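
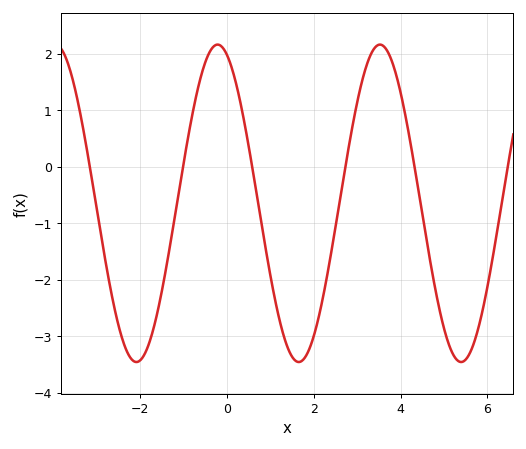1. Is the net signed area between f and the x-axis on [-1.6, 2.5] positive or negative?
negative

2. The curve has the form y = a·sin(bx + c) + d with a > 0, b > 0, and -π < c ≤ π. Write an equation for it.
y = 2.81sin(1.68x + 1.93) - 0.65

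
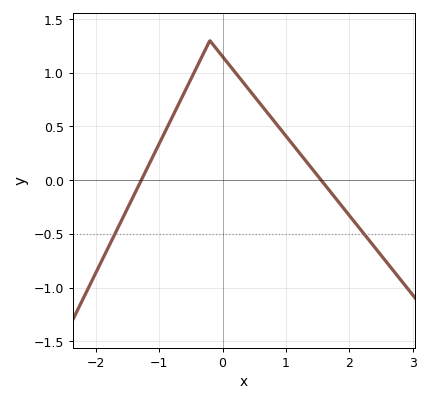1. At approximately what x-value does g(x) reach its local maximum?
-0.2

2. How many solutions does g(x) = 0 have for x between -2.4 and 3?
2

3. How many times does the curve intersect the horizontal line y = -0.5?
2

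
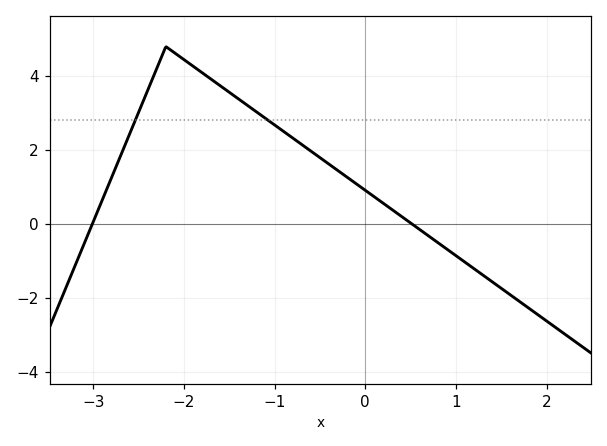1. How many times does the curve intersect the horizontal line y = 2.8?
2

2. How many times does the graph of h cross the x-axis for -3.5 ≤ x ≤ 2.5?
2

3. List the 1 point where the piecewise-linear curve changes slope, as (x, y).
(-2.2, 4.8)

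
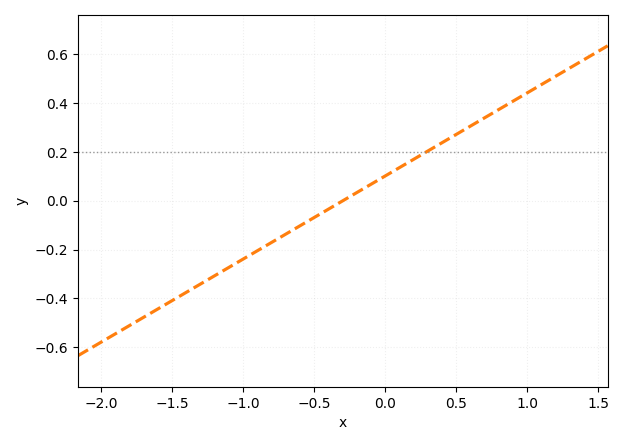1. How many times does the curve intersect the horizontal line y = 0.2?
1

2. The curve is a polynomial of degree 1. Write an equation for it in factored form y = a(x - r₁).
y = 0.34(x + 0.3)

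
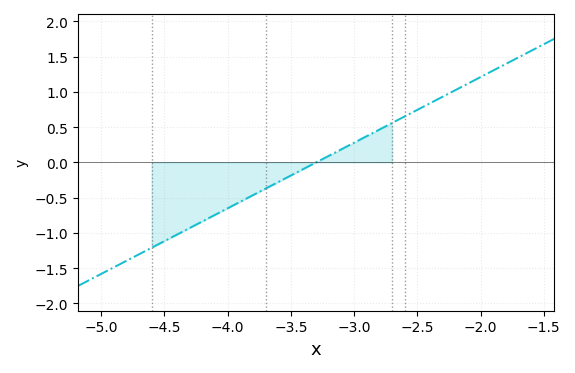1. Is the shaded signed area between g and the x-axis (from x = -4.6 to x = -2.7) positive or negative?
negative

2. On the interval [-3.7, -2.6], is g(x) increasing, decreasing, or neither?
increasing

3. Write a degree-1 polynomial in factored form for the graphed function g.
y = 0.93(x + 3.3)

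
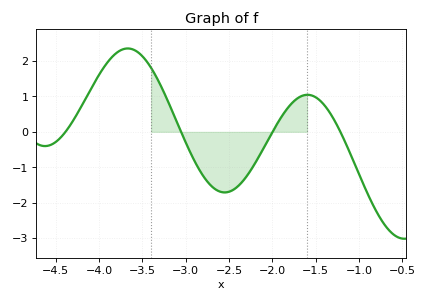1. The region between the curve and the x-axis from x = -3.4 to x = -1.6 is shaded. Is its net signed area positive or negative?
negative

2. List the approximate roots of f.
-4.39, -3.05, -2, -1.22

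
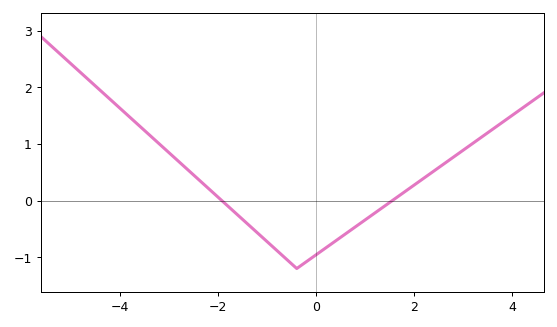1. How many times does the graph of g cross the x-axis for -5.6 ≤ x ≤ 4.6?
2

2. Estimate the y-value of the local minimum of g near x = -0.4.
-1.2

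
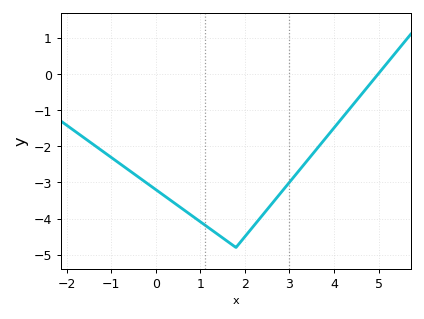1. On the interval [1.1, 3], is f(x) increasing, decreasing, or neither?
neither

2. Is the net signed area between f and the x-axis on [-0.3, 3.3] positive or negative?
negative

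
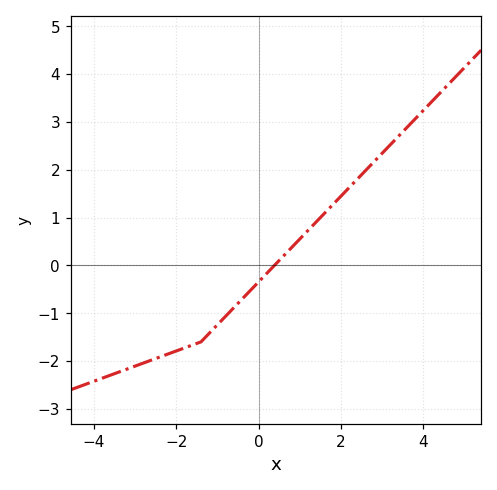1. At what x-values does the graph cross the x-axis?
0.384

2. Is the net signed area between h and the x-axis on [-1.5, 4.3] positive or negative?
positive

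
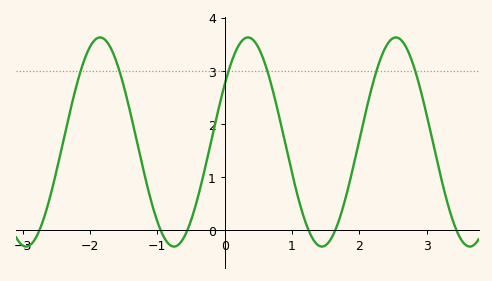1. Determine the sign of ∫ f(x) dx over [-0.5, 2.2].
positive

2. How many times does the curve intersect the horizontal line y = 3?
6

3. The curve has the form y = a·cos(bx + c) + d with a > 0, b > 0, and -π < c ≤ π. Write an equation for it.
y = 1.97cos(2.86x - 0.99) + 1.66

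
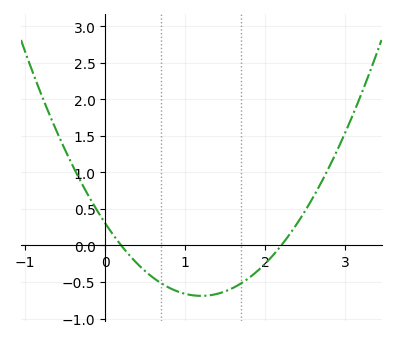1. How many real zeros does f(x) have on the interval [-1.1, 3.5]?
2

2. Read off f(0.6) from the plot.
-0.442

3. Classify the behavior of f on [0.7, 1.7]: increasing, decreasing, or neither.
neither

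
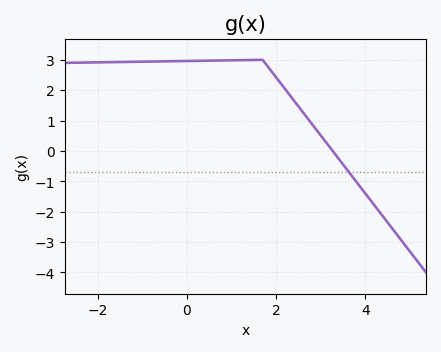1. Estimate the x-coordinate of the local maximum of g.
1.7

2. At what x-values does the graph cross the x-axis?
3.27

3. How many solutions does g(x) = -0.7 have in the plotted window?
1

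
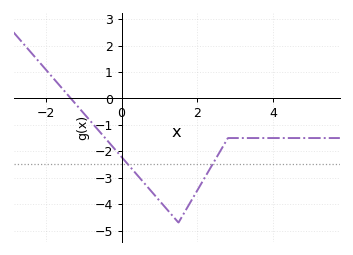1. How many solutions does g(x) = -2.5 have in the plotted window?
2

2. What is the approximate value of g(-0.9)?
-0.721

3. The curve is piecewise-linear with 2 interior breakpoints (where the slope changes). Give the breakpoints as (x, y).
(1.5, -4.7); (2.8, -1.5)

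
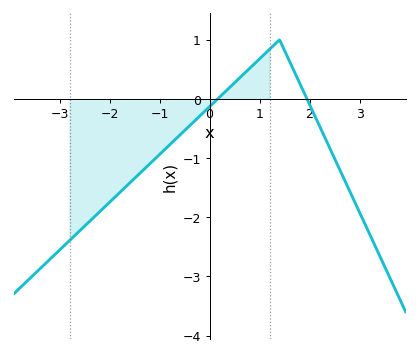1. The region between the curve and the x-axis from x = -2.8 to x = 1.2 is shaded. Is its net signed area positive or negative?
negative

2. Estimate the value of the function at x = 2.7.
-1.4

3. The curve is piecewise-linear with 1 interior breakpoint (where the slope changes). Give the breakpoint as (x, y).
(1.4, 1)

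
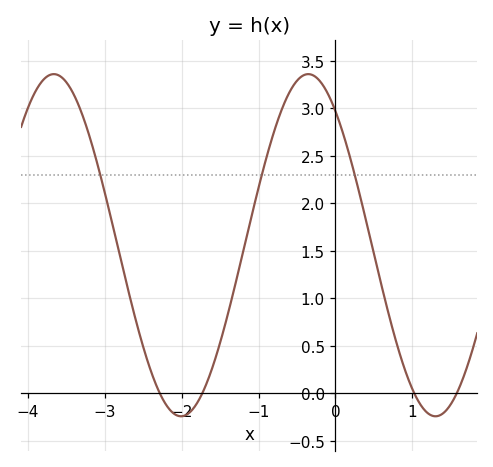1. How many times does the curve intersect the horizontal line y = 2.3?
3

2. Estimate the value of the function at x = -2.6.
0.8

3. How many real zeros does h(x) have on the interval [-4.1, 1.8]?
4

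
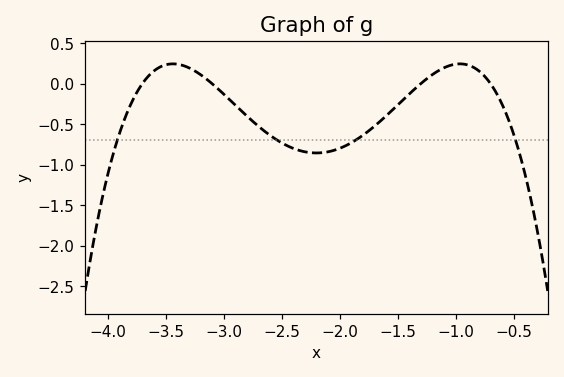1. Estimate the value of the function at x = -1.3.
0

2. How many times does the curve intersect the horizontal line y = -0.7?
4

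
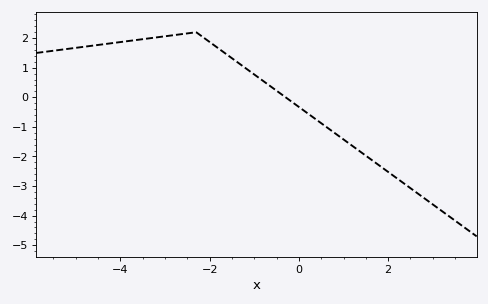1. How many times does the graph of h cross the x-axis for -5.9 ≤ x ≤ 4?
1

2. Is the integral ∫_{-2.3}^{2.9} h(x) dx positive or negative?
negative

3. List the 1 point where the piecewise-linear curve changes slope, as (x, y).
(-2.3, 2.2)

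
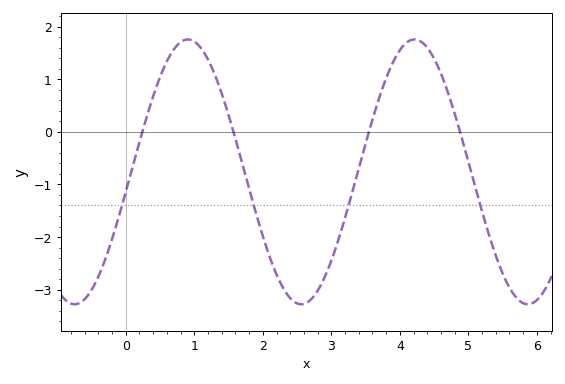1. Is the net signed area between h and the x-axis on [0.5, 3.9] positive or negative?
negative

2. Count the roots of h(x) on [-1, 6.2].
4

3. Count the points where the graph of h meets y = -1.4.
4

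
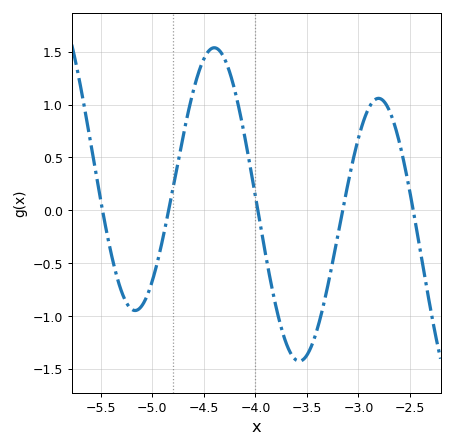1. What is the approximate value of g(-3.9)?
-0.426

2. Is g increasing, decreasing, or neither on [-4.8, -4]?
neither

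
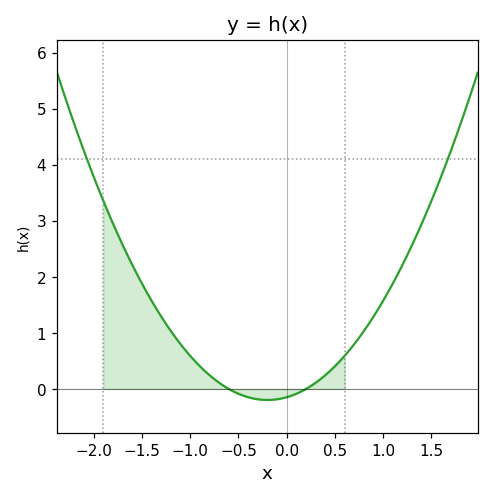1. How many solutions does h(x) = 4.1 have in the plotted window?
2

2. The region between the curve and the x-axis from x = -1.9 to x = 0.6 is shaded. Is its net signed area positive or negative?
positive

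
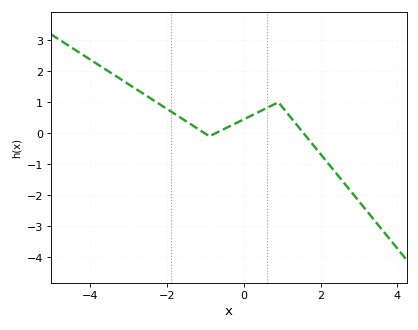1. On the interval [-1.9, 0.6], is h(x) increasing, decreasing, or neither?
neither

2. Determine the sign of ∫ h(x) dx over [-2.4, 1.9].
positive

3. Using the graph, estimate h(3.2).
-2.51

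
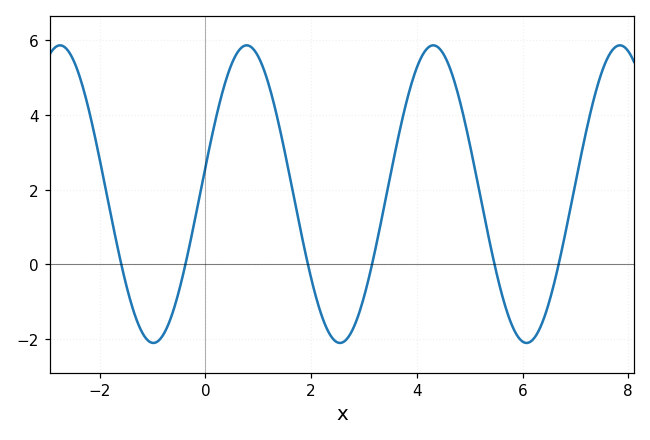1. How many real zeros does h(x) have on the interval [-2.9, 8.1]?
6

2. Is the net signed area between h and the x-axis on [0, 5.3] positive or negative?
positive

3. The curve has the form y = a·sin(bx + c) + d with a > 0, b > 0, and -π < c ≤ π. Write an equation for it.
y = 3.99sin(1.78x + 0.18) + 1.88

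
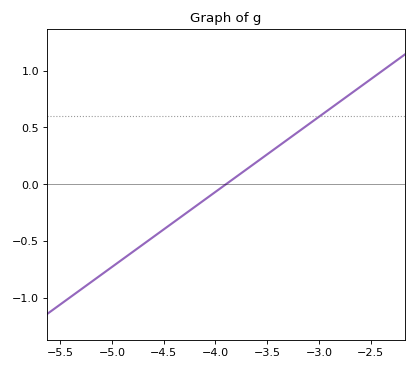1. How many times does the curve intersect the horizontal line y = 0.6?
1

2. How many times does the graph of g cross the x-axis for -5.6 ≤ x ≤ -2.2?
1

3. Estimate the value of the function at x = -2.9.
0.65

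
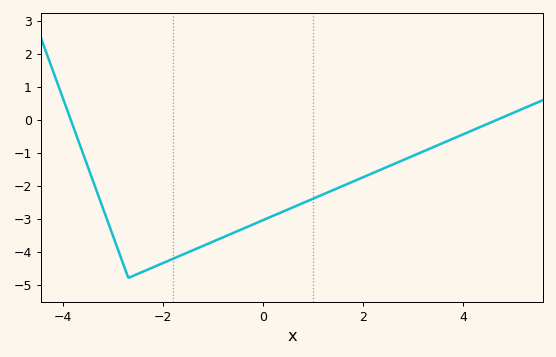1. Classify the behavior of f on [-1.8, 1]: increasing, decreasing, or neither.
increasing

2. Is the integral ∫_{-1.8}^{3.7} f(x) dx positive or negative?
negative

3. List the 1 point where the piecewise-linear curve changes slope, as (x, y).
(-2.7, -4.8)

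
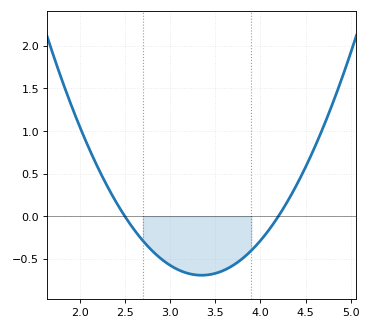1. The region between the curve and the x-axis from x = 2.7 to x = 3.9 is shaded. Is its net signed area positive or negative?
negative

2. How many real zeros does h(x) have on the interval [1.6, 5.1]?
2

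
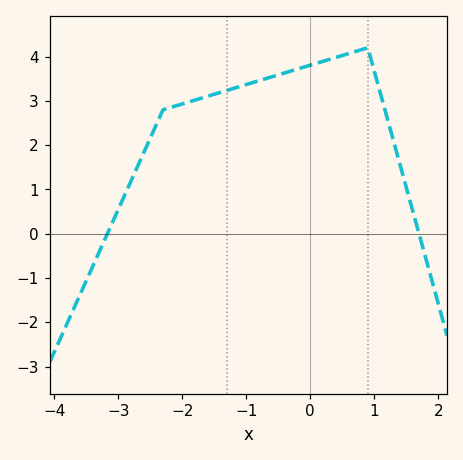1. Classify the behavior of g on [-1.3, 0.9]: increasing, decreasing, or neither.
increasing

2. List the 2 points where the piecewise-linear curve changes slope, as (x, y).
(-2.3, 2.8); (0.9, 4.2)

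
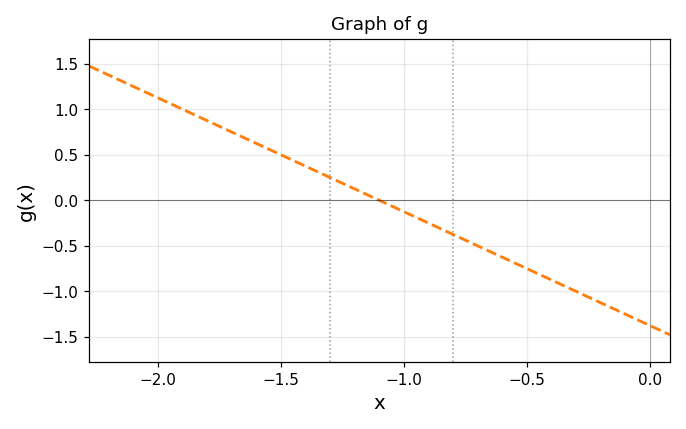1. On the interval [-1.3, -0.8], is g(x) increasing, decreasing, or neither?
decreasing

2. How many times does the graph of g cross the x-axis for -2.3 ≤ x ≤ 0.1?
1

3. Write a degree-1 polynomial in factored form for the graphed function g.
y = -1.25(x + 1.1)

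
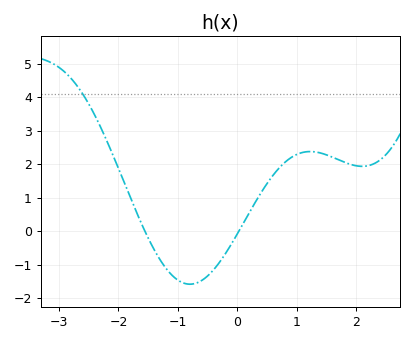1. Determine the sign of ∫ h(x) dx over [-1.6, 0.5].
negative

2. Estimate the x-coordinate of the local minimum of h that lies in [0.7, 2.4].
2.1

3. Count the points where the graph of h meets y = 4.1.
1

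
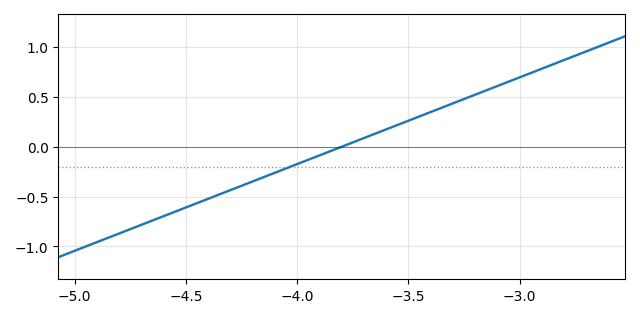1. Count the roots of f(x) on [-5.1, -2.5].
1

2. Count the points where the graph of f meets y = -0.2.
1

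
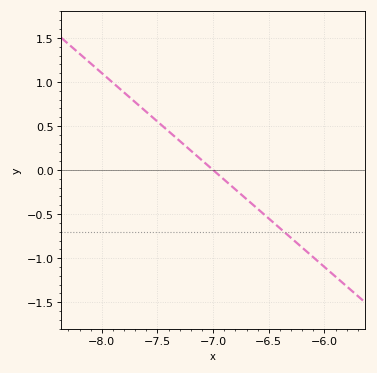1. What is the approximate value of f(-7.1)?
0.1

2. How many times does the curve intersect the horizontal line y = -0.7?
1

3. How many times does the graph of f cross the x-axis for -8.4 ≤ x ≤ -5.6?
1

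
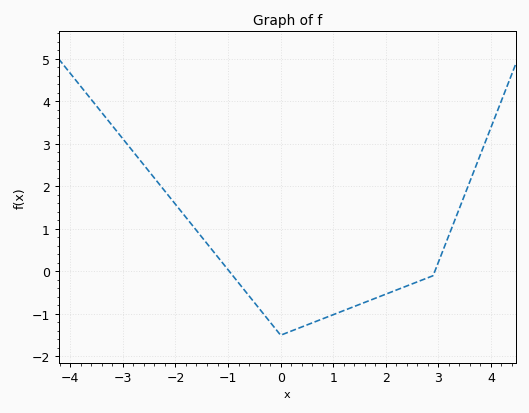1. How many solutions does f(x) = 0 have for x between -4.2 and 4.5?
2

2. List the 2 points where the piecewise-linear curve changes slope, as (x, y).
(0, -1.5); (2.9, -0.1)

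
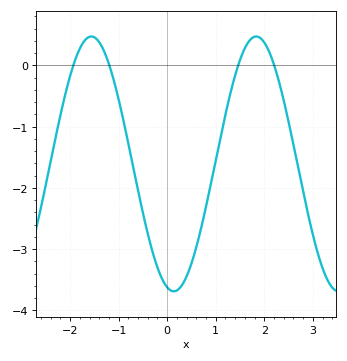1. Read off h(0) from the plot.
-3.6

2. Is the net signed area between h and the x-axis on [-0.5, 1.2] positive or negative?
negative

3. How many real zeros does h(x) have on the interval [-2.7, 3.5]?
4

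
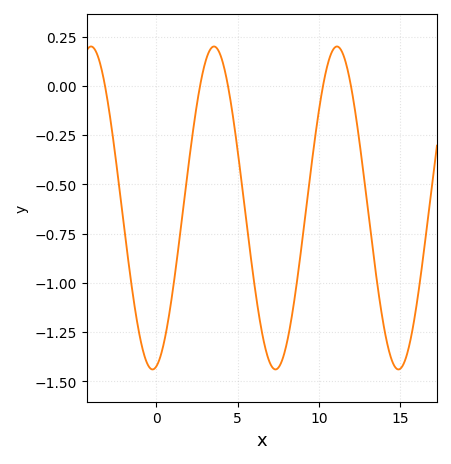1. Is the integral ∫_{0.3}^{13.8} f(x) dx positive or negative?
negative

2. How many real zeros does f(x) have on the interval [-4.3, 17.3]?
5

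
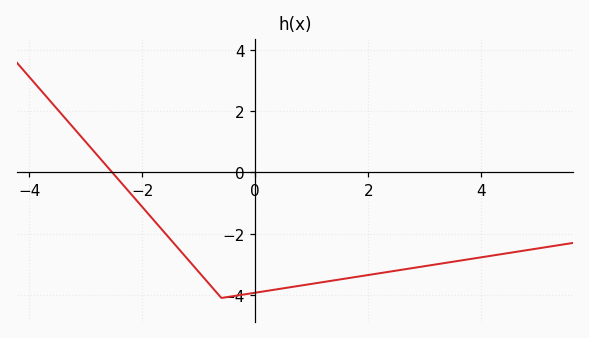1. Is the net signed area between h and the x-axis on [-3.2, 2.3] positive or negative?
negative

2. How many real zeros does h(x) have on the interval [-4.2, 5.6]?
1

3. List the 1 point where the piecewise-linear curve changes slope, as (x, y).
(-0.6, -4.1)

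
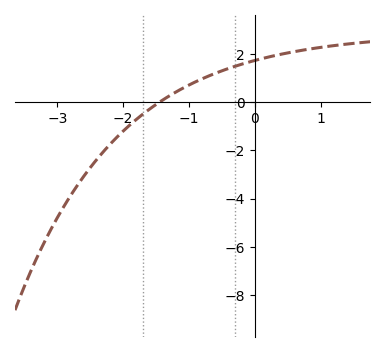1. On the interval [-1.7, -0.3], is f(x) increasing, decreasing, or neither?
increasing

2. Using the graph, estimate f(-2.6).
-3.08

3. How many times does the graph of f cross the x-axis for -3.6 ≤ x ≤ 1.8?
1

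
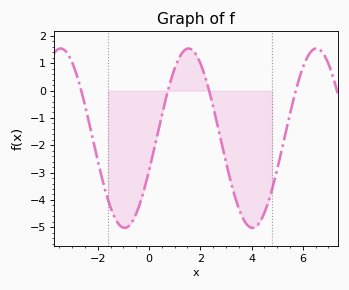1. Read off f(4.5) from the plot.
-4.47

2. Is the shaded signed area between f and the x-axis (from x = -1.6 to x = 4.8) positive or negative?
negative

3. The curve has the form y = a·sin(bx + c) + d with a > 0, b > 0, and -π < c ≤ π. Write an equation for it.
y = 3.28sin(1.26x - 0.372) - 1.74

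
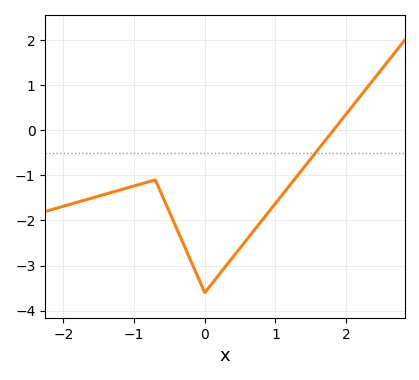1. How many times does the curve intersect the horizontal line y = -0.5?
1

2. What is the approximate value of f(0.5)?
-2.6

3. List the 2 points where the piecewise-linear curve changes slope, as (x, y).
(-0.7, -1.1); (0, -3.6)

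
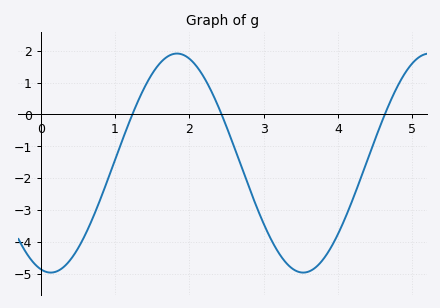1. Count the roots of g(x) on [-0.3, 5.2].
3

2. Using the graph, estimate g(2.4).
0.2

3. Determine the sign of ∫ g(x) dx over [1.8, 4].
negative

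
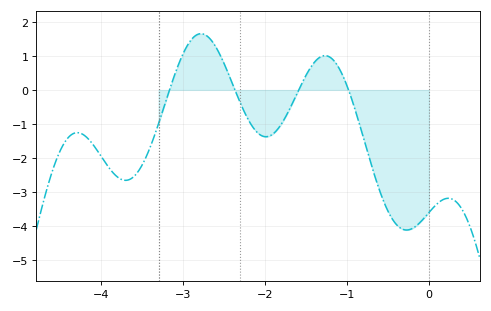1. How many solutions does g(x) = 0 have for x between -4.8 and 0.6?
4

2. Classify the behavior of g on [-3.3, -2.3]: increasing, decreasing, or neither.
neither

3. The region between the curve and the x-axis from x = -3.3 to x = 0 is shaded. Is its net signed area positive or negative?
negative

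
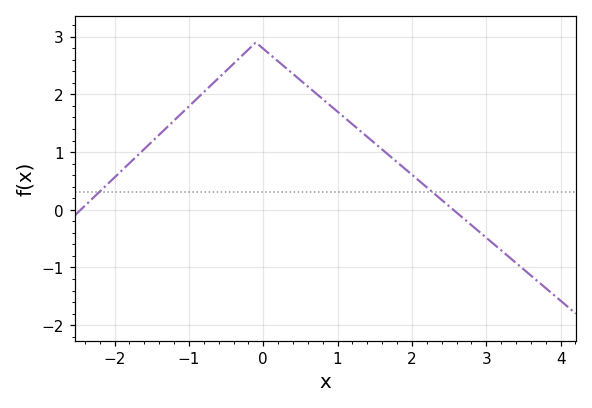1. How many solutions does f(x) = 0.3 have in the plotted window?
2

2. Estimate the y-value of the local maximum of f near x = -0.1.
2.9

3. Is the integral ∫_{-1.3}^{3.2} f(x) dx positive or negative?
positive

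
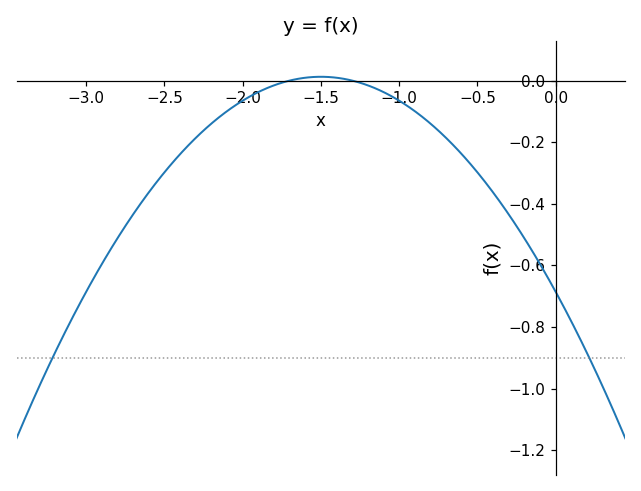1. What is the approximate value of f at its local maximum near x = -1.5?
0.012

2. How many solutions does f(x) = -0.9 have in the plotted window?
2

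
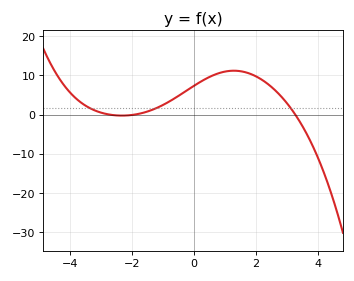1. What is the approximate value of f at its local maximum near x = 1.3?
11.2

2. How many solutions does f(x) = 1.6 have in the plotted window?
3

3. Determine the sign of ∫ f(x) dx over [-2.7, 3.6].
positive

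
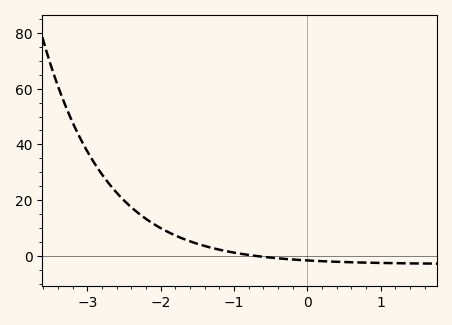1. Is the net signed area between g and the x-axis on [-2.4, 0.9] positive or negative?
positive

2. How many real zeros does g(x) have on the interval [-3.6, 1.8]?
1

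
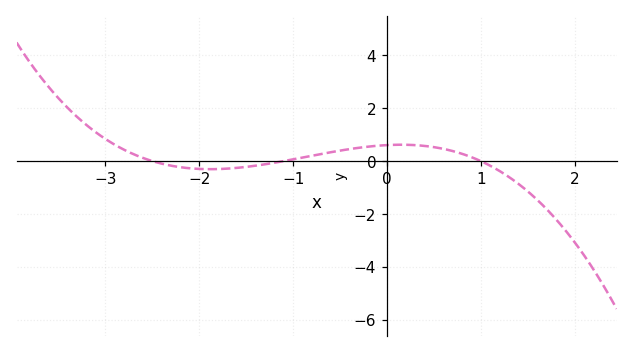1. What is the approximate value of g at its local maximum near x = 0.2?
0.6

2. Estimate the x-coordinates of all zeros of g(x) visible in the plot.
-2.5, -1.1, 1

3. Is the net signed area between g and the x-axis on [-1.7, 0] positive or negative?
positive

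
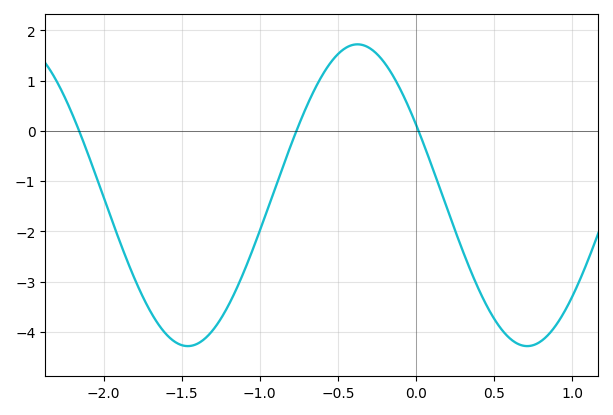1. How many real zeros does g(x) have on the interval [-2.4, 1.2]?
3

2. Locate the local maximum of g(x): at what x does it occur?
-0.374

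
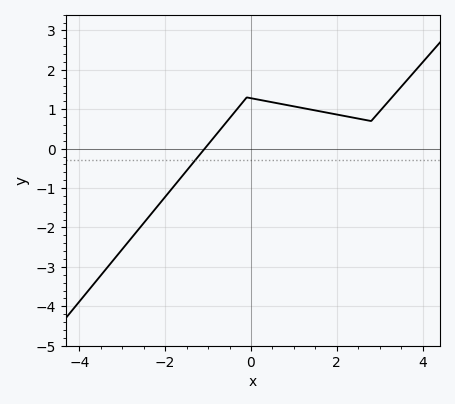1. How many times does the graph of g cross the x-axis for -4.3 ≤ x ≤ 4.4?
1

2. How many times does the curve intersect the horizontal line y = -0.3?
1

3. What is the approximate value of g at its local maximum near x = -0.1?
1.3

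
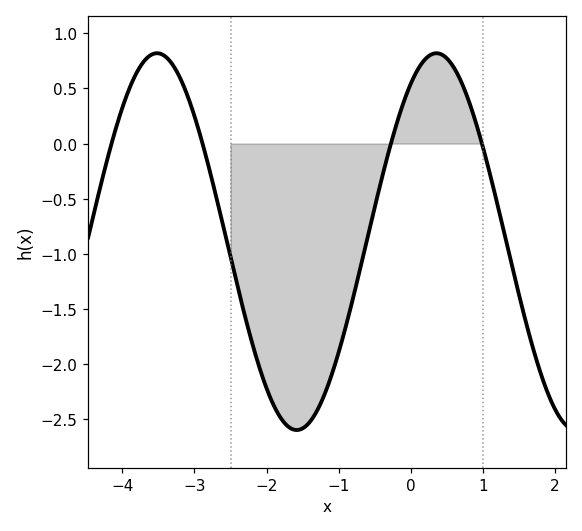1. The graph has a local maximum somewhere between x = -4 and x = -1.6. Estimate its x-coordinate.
-3.52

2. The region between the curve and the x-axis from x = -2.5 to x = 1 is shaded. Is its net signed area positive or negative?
negative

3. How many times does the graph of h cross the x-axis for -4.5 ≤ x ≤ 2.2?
4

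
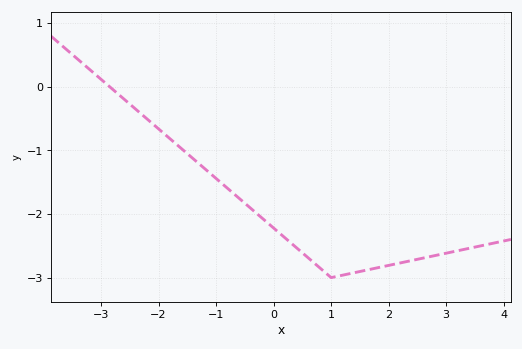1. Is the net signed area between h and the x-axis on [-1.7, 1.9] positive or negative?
negative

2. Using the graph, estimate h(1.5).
-2.9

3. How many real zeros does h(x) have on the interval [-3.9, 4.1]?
1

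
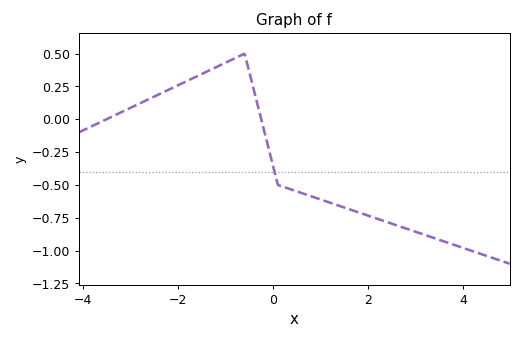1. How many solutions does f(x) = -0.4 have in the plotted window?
1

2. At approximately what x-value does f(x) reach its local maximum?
-0.6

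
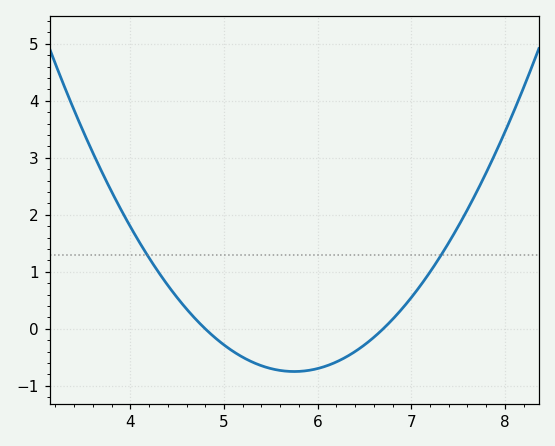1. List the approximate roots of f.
4.8, 6.7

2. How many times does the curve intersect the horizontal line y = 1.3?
2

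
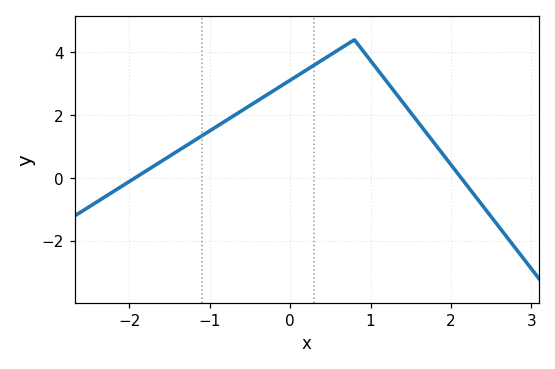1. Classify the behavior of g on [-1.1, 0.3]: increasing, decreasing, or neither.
increasing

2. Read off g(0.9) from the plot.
4.07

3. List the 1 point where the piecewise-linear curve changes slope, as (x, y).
(0.8, 4.4)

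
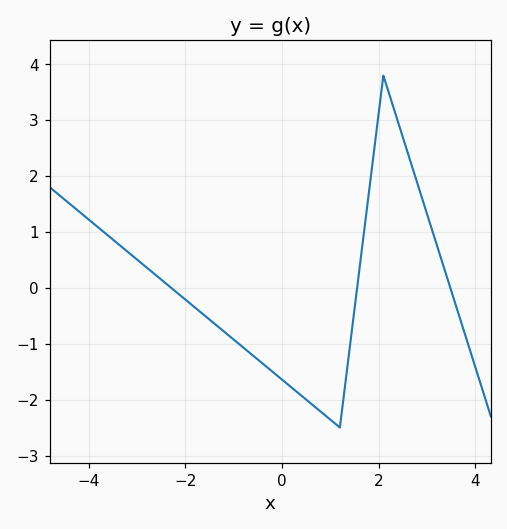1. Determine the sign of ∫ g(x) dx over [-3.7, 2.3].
negative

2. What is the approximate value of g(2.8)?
1.9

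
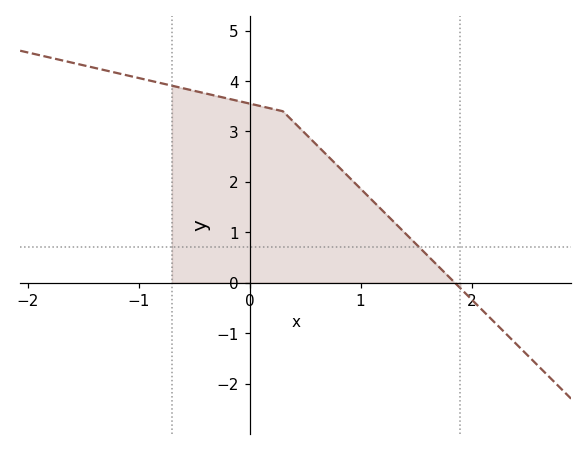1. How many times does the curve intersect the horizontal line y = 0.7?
1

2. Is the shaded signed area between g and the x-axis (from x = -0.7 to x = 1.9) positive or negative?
positive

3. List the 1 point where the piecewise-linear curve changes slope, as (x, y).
(0.3, 3.4)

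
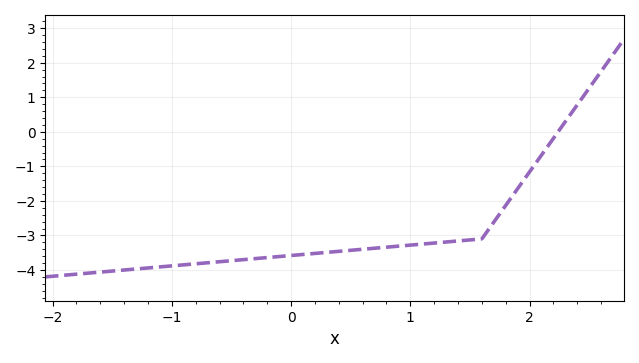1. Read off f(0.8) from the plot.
-3.34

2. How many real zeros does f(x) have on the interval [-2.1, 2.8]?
1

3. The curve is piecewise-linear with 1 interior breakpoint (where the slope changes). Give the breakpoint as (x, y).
(1.6, -3.1)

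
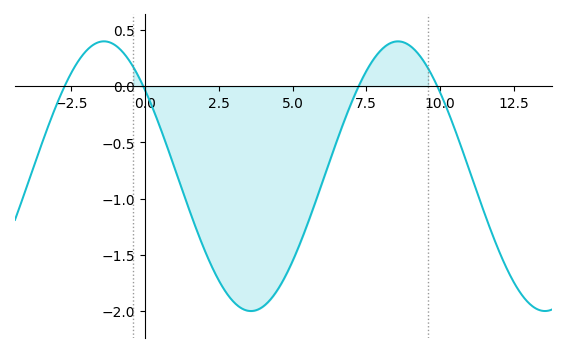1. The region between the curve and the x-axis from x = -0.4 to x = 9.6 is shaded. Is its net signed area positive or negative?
negative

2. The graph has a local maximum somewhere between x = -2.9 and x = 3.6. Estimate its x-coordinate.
-1.5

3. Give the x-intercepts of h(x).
-2.5, 0, 7, 10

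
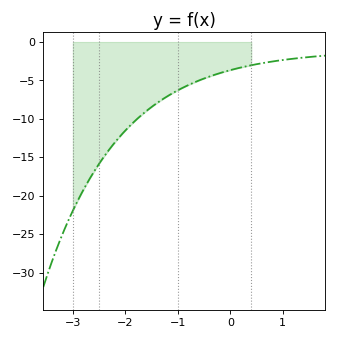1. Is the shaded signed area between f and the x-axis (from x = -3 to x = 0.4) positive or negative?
negative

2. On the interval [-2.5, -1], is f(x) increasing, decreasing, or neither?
increasing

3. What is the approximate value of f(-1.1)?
-6.5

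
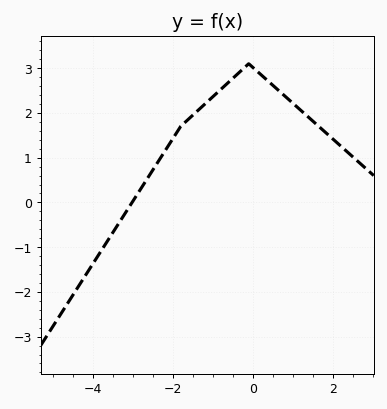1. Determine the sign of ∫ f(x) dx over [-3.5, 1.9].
positive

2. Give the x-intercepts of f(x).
-3.01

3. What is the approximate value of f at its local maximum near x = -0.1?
3.1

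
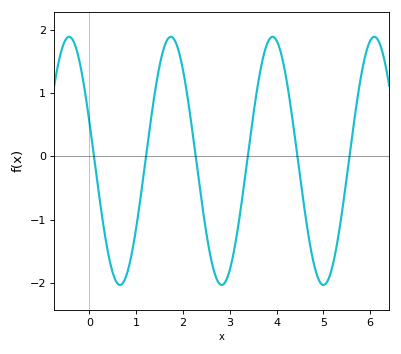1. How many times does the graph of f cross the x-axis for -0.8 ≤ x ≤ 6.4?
6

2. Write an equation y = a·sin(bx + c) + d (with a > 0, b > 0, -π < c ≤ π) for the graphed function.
y = 1.96sin(2.89x + 2.82) - 0.07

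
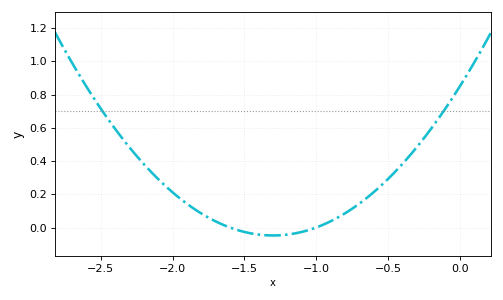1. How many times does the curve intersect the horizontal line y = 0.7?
2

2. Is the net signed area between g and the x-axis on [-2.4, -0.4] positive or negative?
positive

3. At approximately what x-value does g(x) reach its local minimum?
-1.3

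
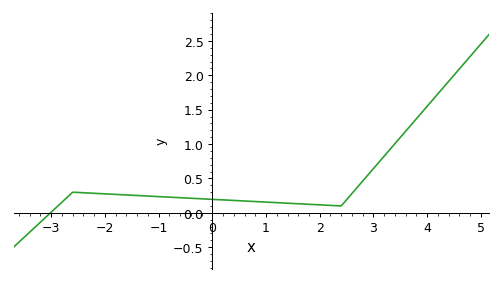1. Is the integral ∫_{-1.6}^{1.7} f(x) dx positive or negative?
positive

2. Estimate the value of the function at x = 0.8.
0.15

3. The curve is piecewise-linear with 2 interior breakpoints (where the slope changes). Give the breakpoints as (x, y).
(-2.6, 0.3); (2.4, 0.1)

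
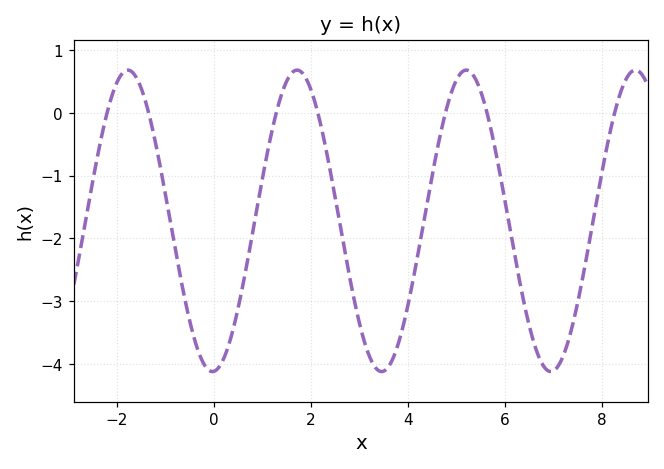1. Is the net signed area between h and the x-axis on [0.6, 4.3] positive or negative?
negative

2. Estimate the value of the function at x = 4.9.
0.319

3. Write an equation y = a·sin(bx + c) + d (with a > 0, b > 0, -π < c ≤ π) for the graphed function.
y = 2.4sin(1.8x - 1.52) - 1.72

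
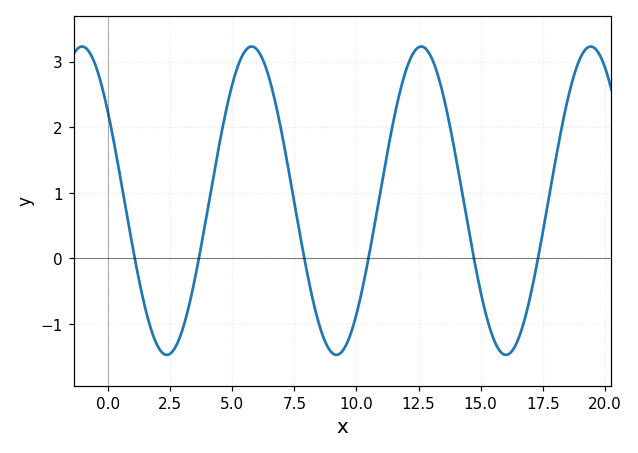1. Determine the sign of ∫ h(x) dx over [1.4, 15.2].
positive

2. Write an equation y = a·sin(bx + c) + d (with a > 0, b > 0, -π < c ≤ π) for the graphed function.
y = 2.35sin(0.92x + 2.5) + 0.88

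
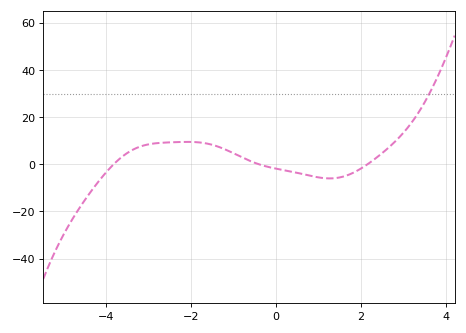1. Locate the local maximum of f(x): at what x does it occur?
-2.08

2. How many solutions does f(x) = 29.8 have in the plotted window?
1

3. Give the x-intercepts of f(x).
-3.82, -0.401, 2.16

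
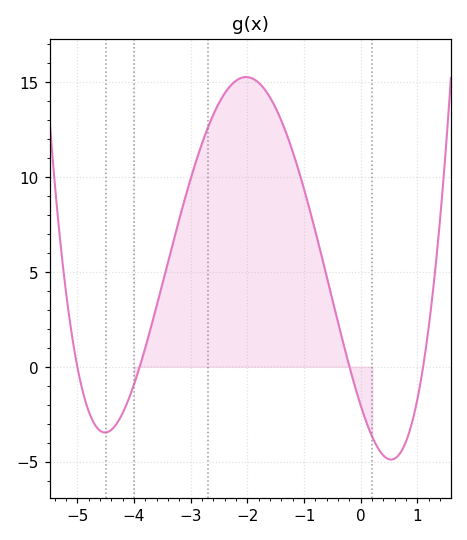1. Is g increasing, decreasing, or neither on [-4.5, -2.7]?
increasing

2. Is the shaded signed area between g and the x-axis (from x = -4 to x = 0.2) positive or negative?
positive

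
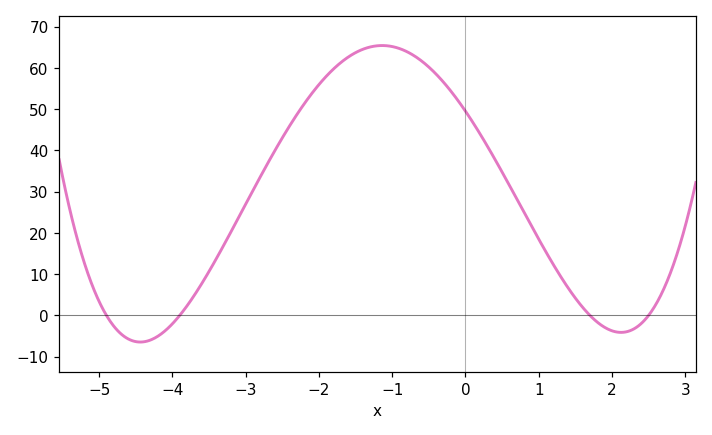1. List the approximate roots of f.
-4.9, -3.9, 1.7, 2.5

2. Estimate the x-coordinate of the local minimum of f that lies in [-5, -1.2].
-4.44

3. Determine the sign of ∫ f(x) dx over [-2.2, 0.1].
positive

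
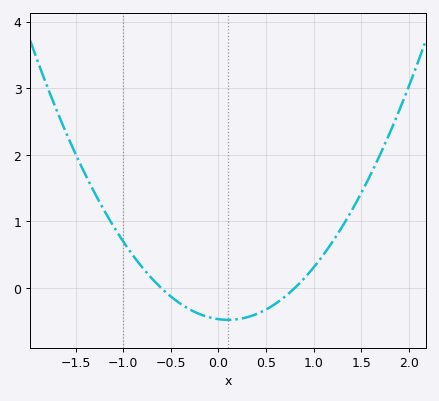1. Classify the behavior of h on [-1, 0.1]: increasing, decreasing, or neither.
decreasing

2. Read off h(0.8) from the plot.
0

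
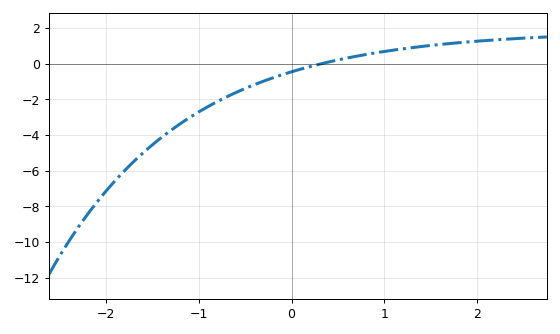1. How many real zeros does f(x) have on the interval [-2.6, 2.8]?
1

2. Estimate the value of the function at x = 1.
0.69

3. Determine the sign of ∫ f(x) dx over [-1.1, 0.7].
negative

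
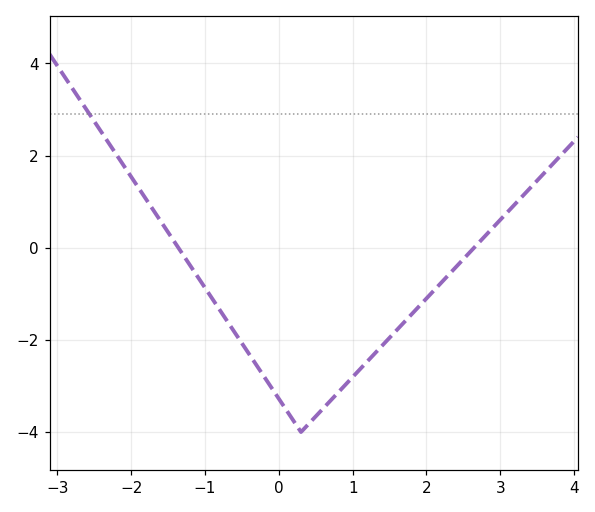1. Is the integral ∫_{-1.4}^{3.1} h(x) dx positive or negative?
negative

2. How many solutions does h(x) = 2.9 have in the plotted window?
1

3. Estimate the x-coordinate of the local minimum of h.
0.3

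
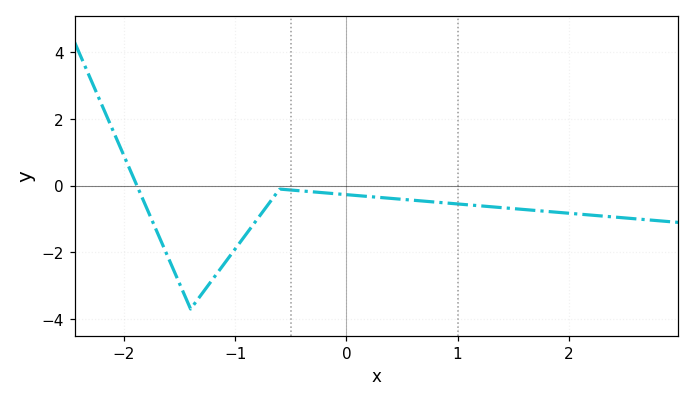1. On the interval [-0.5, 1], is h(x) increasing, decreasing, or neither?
decreasing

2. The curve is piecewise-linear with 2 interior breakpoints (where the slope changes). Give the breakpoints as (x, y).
(-1.4, -3.7); (-0.6, -0.1)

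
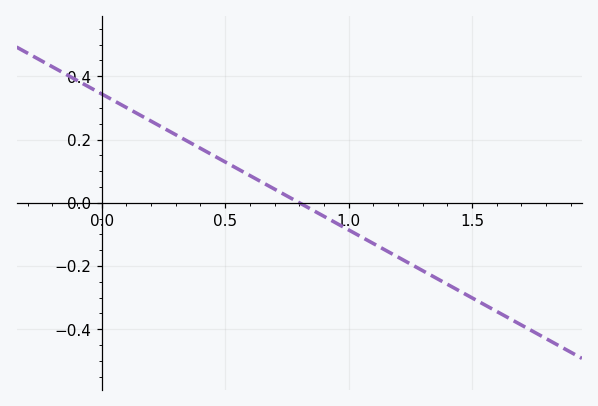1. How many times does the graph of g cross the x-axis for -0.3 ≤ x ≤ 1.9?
1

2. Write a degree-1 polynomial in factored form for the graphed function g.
y = -0.43(x - 0.8)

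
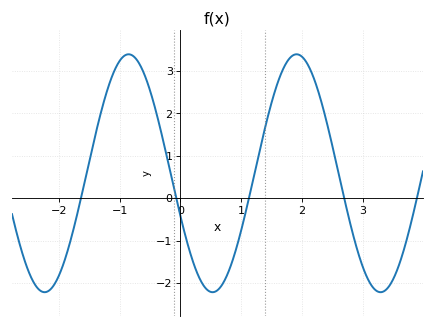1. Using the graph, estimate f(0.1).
-1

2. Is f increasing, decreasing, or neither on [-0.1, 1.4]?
neither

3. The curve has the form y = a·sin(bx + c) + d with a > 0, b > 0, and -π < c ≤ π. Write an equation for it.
y = 2.8sin(2.3x - 2.8) + 0.59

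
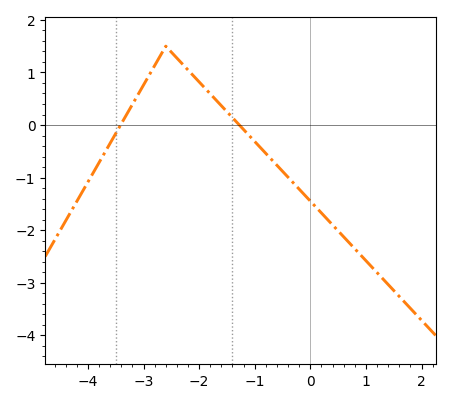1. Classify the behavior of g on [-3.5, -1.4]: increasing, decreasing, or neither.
neither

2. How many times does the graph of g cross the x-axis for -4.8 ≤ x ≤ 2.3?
2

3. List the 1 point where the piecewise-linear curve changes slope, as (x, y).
(-2.6, 1.5)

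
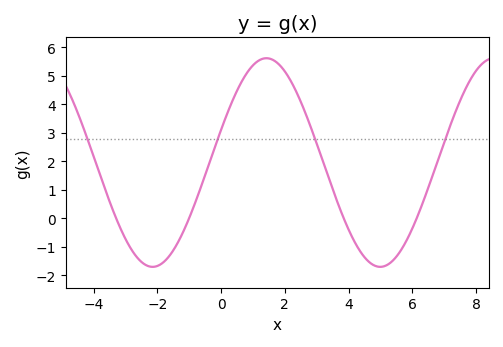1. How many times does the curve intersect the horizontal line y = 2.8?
4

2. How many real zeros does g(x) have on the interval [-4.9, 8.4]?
4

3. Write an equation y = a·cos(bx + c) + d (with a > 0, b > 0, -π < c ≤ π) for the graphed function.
y = 3.66cos(0.88x - 1.25) + 1.96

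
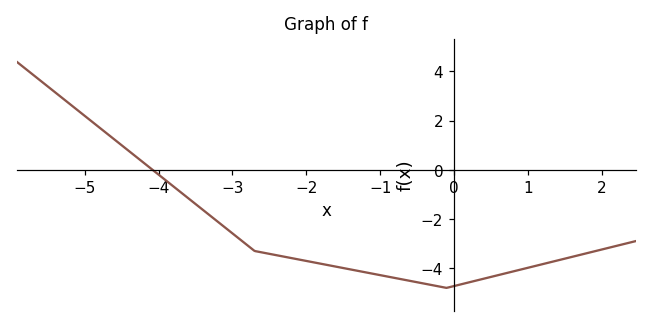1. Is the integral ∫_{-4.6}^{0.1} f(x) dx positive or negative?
negative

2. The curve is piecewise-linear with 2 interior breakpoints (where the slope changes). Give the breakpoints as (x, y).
(-2.7, -3.3); (-0.1, -4.8)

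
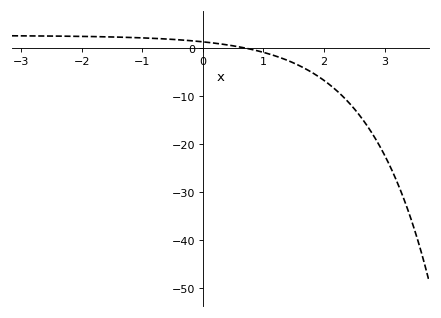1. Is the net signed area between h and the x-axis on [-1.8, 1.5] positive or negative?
positive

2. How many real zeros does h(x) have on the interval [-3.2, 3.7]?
1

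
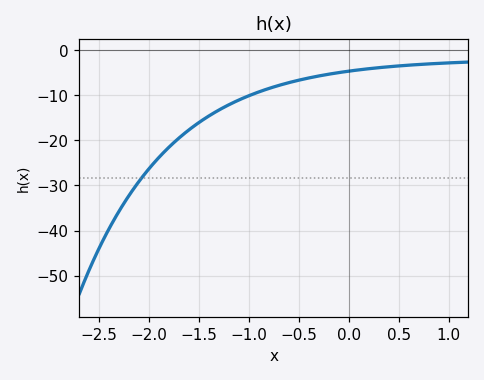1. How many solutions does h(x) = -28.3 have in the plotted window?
1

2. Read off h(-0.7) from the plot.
-7.83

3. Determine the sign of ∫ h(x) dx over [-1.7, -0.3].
negative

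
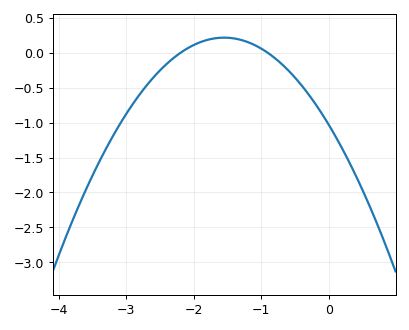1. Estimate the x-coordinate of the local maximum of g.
-1.55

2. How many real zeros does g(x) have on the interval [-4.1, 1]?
2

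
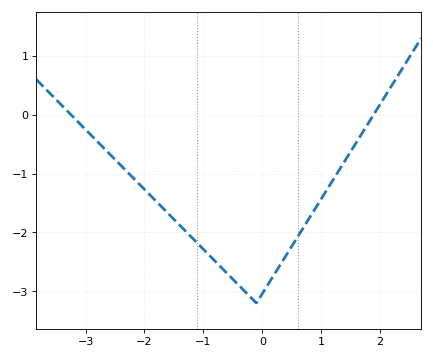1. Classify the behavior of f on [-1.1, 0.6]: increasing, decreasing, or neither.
neither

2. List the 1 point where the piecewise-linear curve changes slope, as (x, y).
(-0.1, -3.2)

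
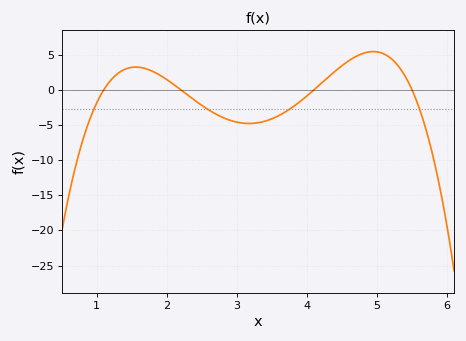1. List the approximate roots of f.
1.1, 2.2, 4.1, 5.5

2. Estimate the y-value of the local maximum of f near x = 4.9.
5.5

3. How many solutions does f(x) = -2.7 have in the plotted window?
4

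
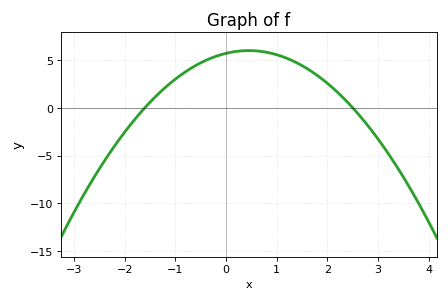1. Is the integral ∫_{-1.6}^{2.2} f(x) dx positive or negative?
positive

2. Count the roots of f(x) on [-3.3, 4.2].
2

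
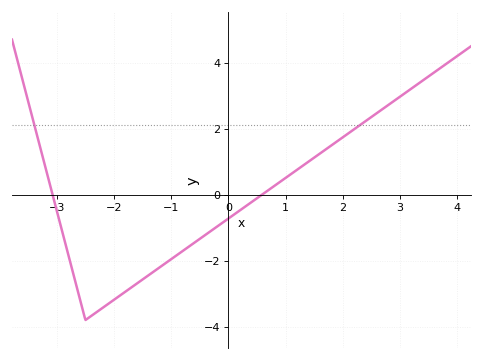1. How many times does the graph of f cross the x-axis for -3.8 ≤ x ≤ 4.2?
2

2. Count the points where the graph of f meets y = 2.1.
2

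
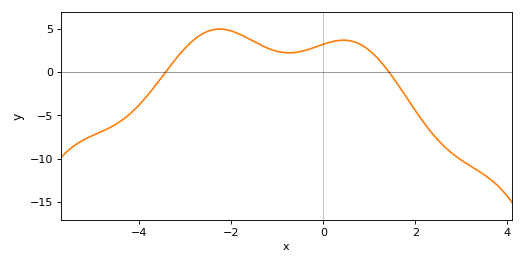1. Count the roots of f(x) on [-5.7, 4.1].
2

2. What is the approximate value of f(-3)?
3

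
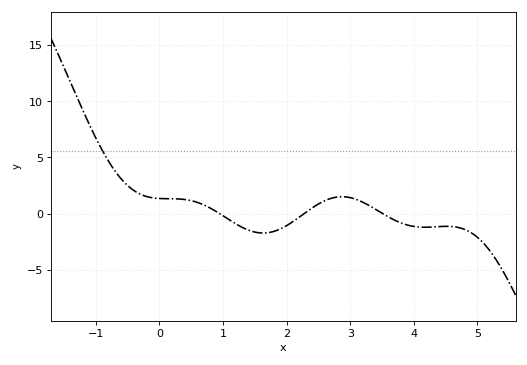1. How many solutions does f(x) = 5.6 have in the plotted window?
1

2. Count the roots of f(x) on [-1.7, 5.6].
3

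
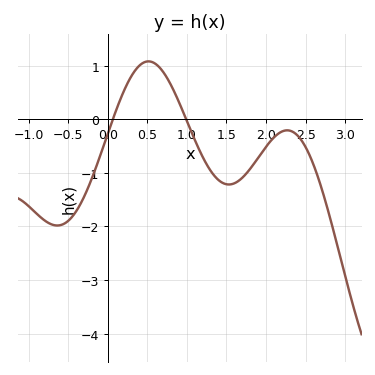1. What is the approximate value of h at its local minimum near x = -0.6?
-2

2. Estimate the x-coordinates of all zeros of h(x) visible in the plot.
0.1, 1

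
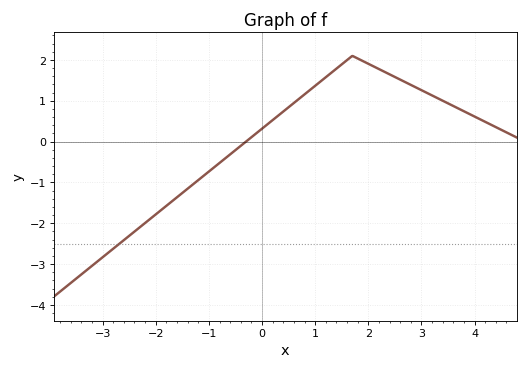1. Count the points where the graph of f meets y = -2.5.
1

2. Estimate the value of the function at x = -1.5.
-1.26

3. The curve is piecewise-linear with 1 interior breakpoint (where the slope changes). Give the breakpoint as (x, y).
(1.7, 2.1)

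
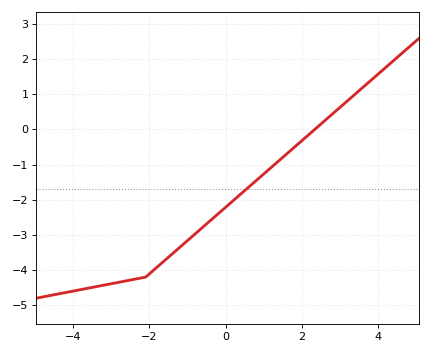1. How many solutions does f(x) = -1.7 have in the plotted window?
1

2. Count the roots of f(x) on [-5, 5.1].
1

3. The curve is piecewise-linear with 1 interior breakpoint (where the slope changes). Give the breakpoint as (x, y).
(-2.1, -4.2)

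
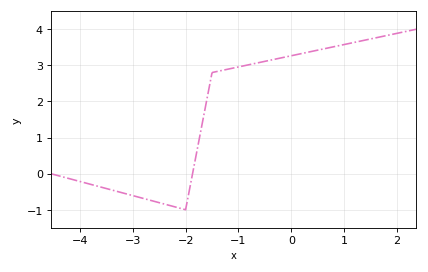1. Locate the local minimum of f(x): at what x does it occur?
-2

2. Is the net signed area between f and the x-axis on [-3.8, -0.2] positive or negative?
positive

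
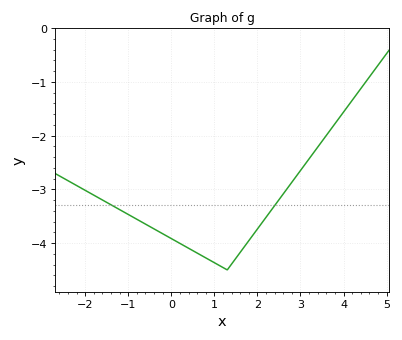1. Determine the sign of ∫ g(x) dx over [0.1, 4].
negative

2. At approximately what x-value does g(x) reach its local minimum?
1.3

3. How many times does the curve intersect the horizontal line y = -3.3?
2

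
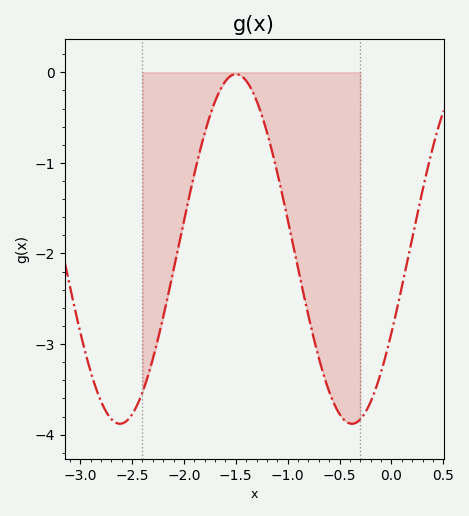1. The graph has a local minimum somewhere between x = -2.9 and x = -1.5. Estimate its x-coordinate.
-2.6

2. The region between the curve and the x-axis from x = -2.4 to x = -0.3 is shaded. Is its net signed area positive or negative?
negative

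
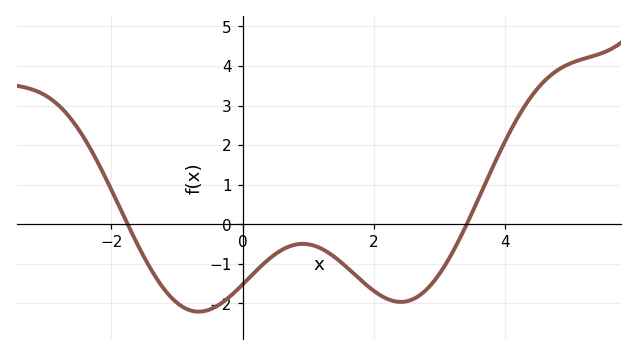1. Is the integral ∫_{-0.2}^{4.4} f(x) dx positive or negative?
negative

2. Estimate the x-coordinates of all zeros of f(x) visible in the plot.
-1.8, 3.4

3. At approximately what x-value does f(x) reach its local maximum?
1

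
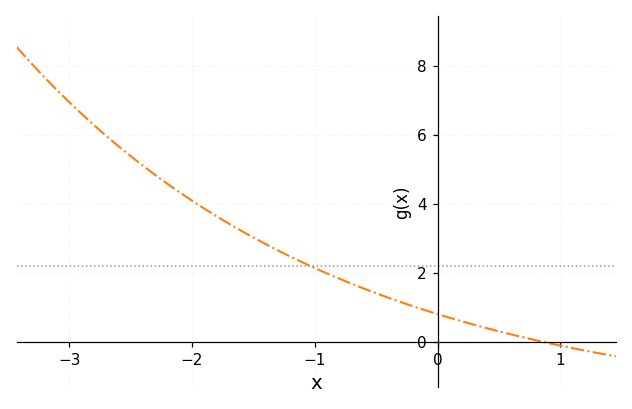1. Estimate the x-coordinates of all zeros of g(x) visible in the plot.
0.853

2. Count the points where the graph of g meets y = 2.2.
1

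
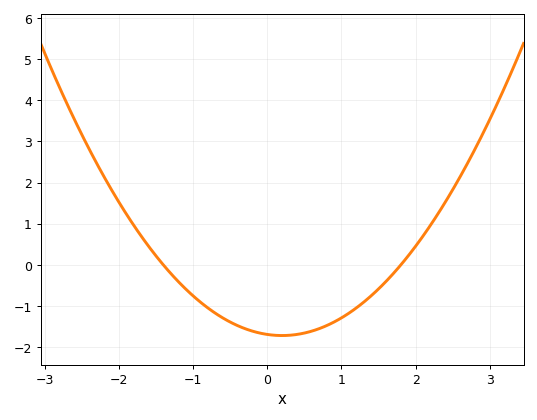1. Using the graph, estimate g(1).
-1.29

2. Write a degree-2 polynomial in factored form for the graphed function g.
y = 0.67(x + 1.4)(x - 1.8)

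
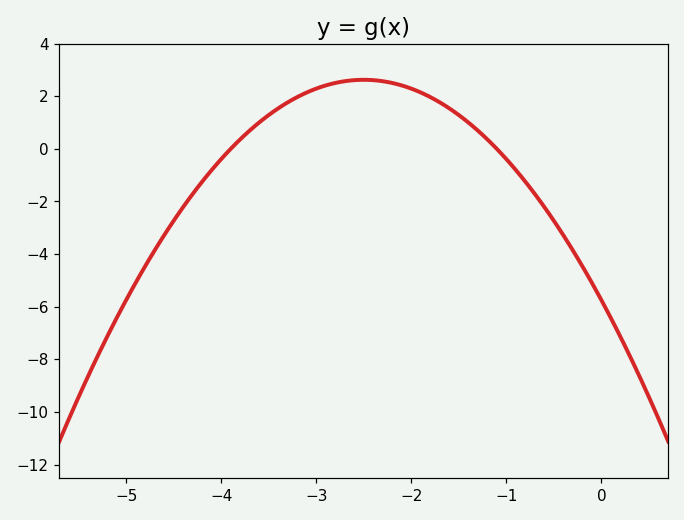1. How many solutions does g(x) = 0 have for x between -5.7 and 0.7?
2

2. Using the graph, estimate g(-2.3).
2.57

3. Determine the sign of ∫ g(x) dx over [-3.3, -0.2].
positive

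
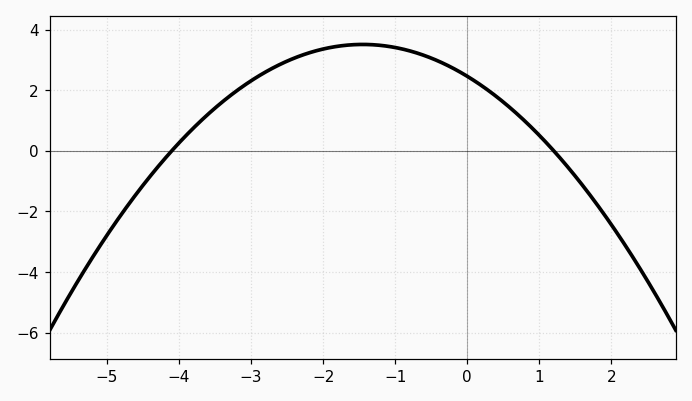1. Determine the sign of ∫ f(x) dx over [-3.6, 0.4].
positive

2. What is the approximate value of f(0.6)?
1.4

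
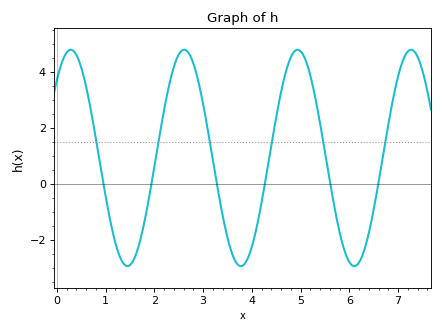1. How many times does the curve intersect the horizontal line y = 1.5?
6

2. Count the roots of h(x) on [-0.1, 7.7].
6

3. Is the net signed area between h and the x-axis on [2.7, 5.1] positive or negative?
positive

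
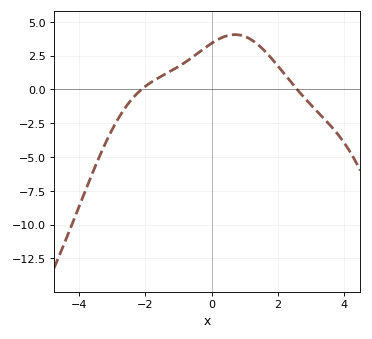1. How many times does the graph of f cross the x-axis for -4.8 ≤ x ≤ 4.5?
2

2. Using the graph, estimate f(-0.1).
3.25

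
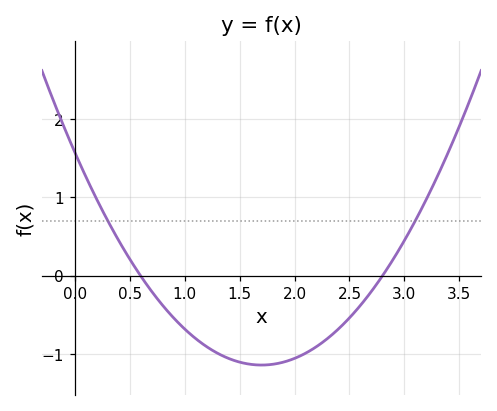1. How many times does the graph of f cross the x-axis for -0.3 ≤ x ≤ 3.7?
2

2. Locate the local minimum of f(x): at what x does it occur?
1.7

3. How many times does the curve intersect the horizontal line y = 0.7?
2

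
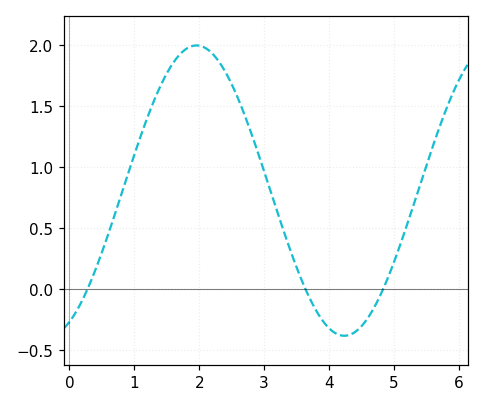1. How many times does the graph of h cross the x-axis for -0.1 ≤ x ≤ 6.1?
3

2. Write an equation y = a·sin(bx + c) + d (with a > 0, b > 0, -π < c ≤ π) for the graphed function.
y = 1.19sin(1.38x - 1.13) + 0.81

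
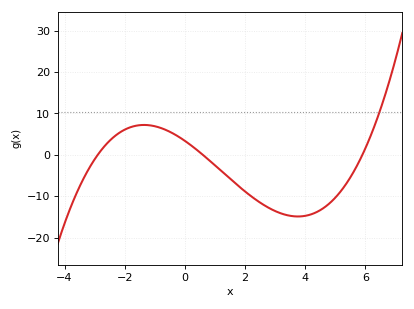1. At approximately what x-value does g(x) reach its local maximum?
-1.4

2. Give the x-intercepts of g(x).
-3, 0.6, 6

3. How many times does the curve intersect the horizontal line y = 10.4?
1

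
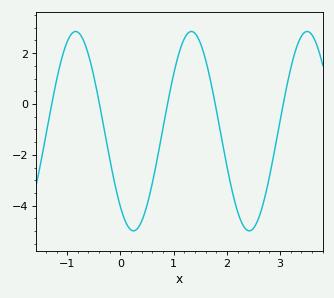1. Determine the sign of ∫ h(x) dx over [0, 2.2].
negative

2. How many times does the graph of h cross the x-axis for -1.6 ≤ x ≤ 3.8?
5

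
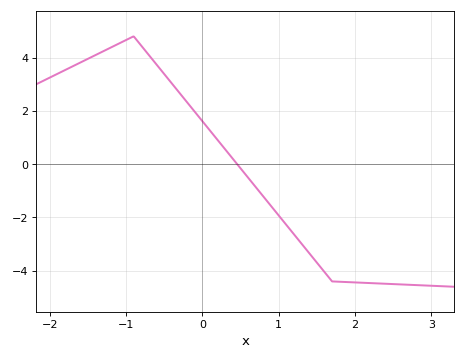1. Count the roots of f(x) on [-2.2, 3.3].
1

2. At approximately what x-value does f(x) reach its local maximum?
-0.9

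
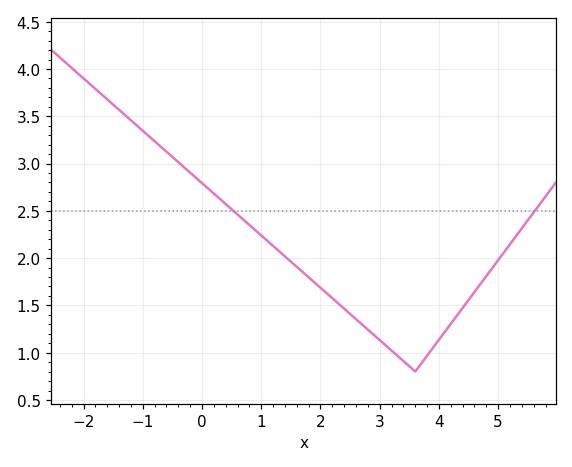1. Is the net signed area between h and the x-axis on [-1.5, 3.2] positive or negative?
positive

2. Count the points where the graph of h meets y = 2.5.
2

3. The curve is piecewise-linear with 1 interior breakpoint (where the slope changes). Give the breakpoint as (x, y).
(3.6, 0.8)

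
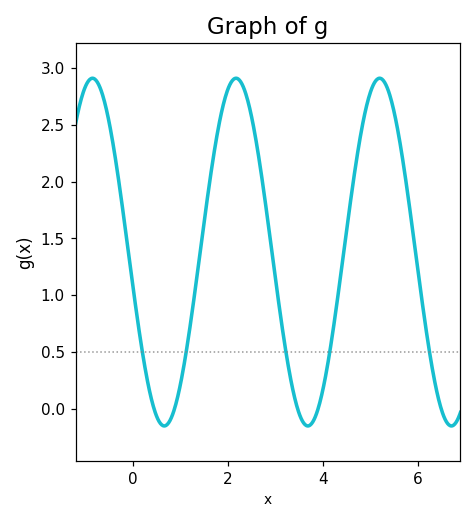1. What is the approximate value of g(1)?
0.209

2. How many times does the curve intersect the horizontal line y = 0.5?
5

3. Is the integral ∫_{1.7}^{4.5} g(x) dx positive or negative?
positive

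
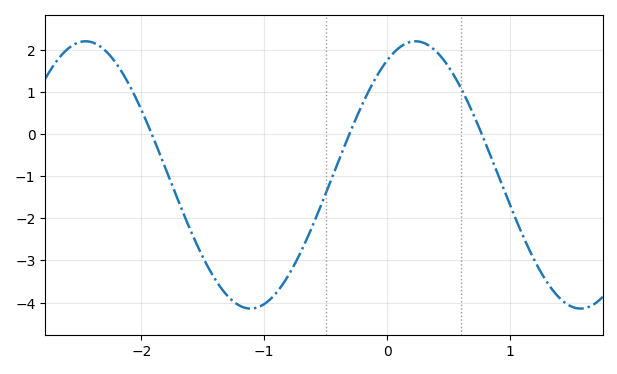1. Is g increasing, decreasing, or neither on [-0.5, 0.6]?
neither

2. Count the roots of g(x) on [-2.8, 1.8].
3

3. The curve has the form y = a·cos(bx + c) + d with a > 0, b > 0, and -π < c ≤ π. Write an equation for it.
y = 3.17cos(2.34x - 0.542) - 0.97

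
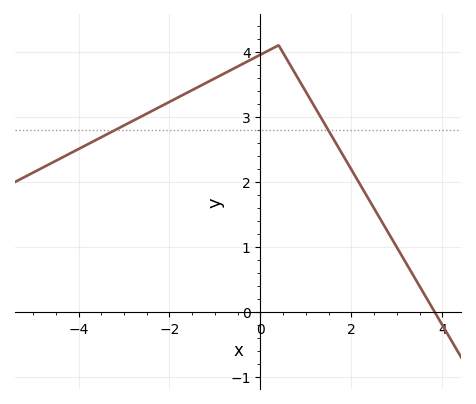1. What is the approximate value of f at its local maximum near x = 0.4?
4.1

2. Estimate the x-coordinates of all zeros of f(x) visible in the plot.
3.8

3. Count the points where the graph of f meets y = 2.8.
2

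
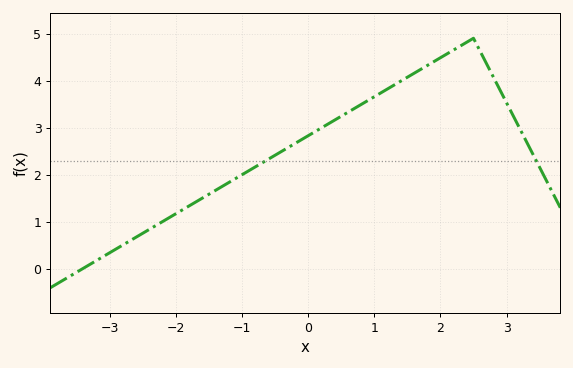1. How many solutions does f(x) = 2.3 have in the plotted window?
2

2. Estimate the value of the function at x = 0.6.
3.3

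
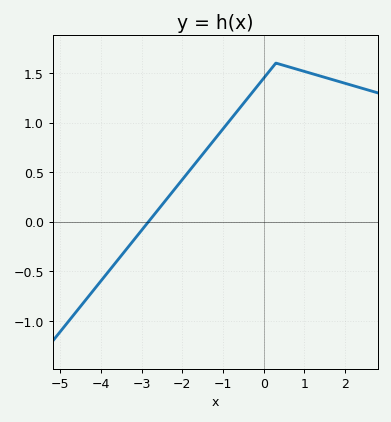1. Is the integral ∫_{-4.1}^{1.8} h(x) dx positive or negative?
positive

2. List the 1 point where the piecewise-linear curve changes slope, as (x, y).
(0.3, 1.6)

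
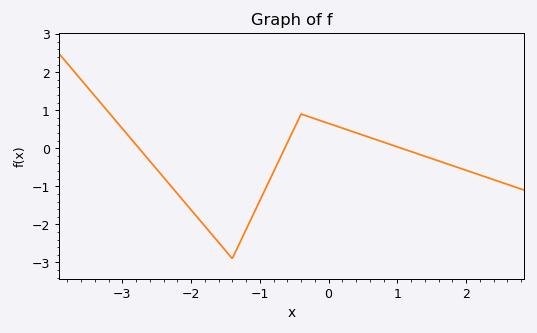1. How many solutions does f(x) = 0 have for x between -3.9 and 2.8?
3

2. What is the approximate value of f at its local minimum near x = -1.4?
-2.9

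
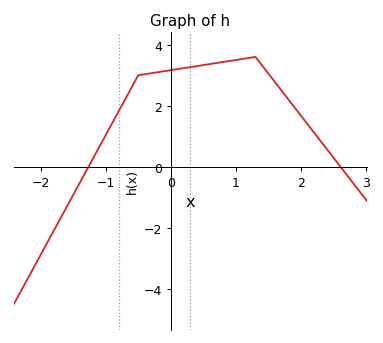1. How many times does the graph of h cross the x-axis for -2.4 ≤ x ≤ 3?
2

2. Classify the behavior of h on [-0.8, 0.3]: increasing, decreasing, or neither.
increasing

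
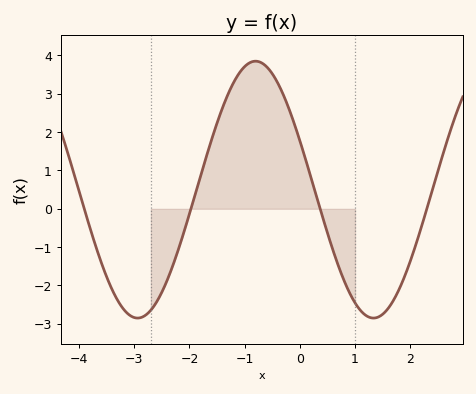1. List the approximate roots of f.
-3.9, -2, 0.4, 2.3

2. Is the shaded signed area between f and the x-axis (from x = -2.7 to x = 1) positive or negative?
positive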